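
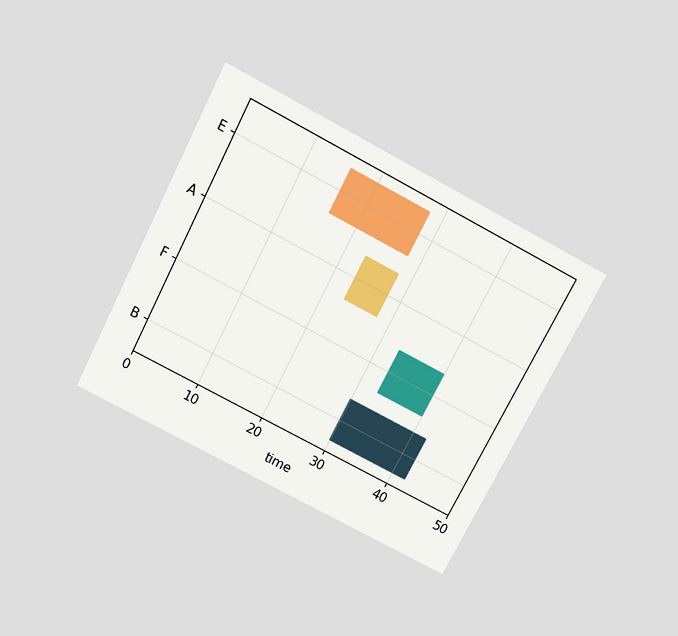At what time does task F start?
33

The chart is tilted about 28° clockwise and viewed slightly from above. The F bar begins at t=33.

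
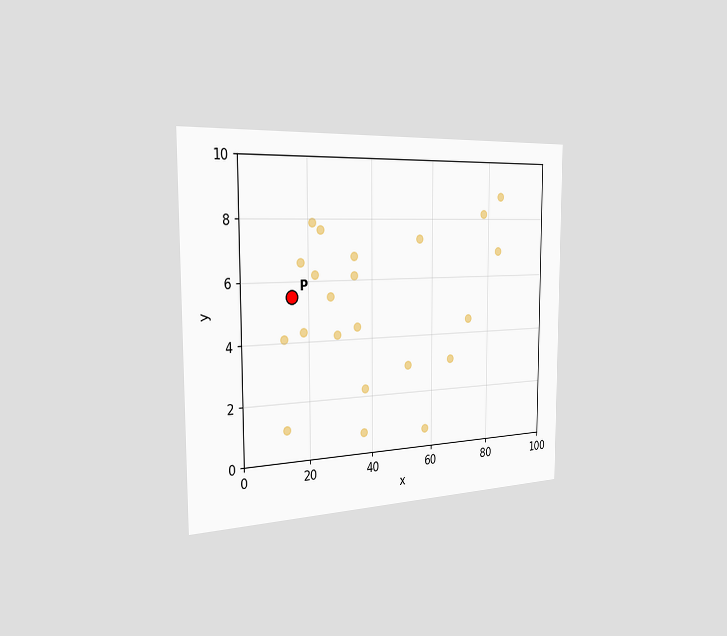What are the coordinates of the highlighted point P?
The chart is viewed slightly from the left. Following the gridlines from P to each axis, P sits at (15, 5.5).

(15, 5.5)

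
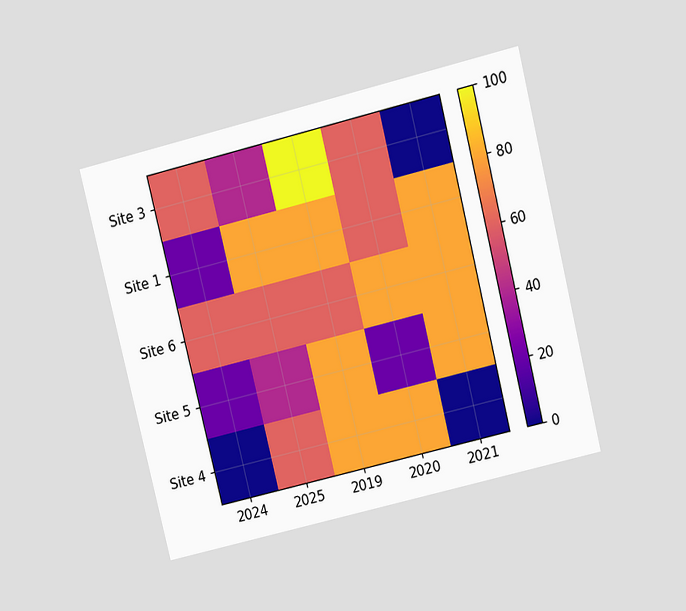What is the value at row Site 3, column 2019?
The chart is tilted about 14° counter-clockwise and viewed slightly from above. Matching cell (Site 3, 2019) against the colorbar gives 100.

100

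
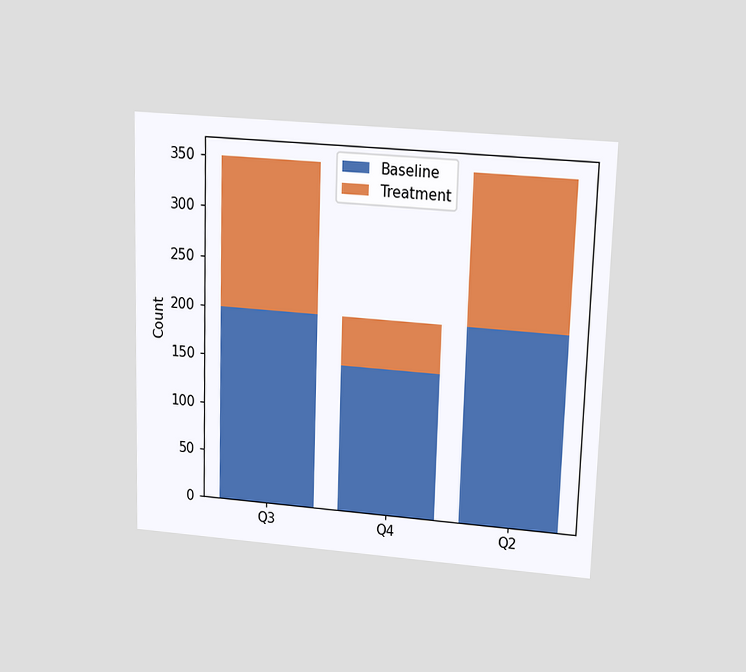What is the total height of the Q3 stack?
The chart is viewed slightly from above. The Q3 stack's top reaches 350 on the y-axis.

350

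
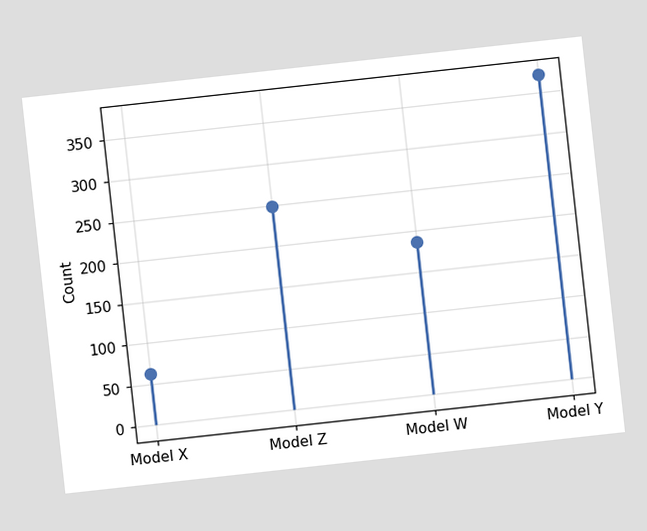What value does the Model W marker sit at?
186

The chart is tilted about 6° counter-clockwise. The Model W marker sits at 186.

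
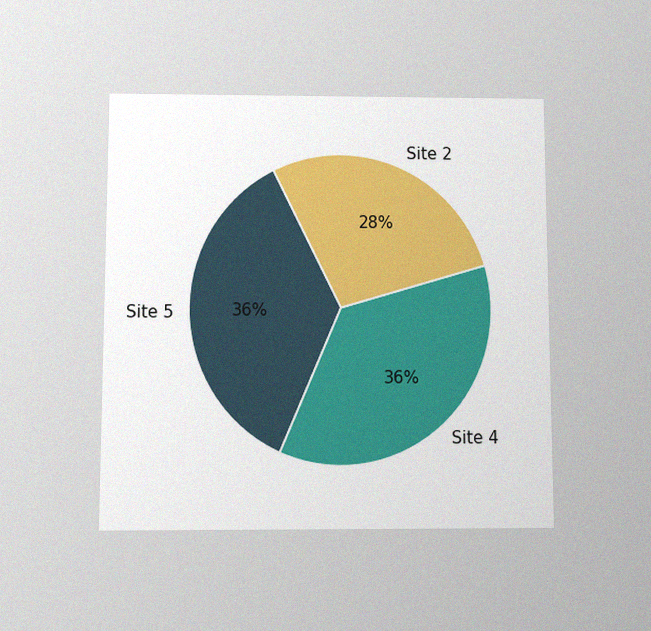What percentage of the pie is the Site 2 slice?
28%

The chart is viewed at a slight angle, with some photo noise. The Site 2 slice takes up 28% of the pie.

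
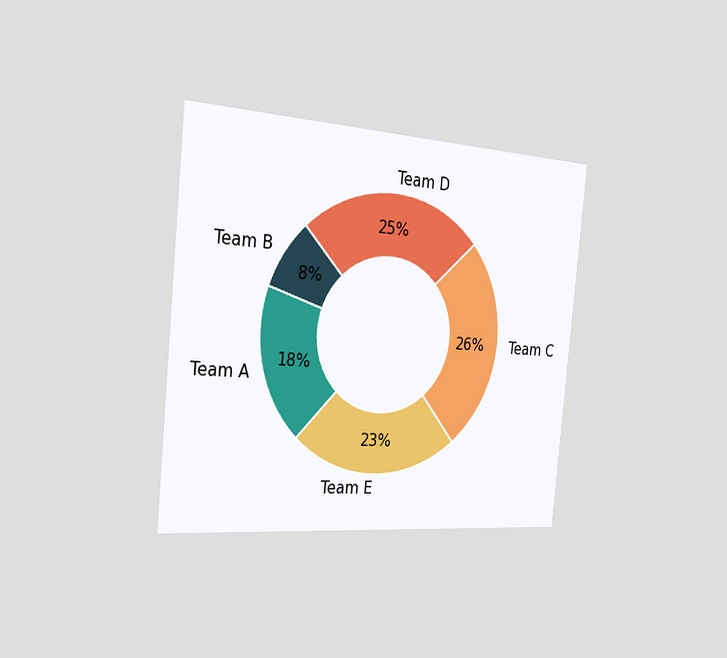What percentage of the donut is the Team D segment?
The chart is tilted about 6° clockwise and viewed slightly from the left. The Team D segment takes up 25% of the ring.

25%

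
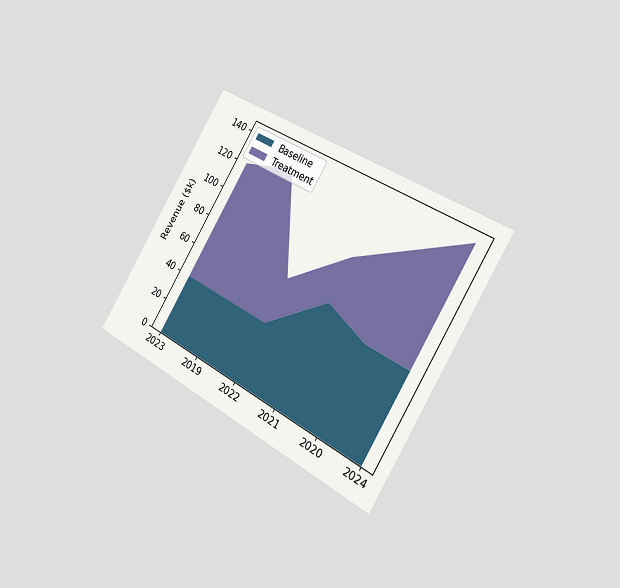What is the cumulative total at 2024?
$140k

The chart is tilted about 31° clockwise and viewed slightly from the right. The stacked total at 2024 reaches $140k.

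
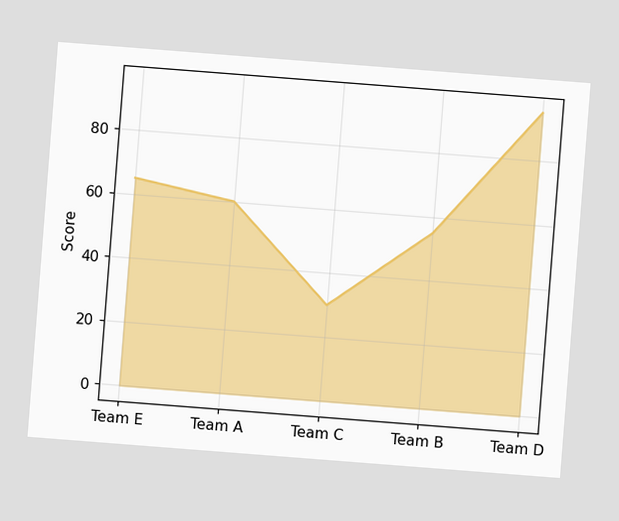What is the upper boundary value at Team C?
The chart is tilted about 4° clockwise. At Team C the upper boundary is at 30.

30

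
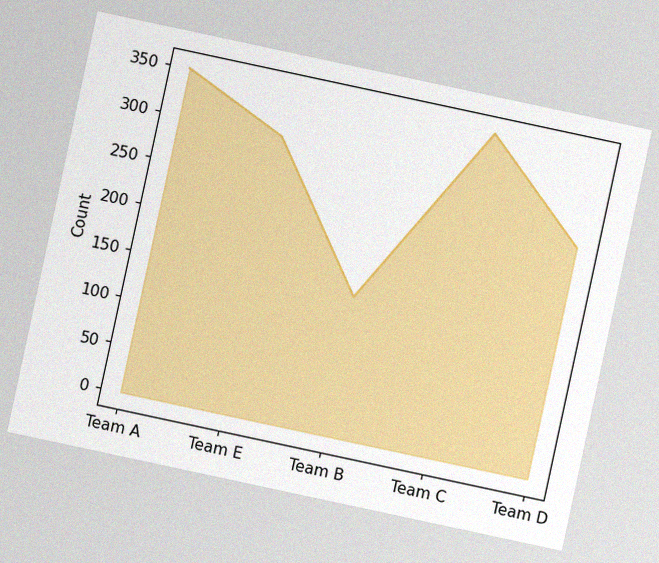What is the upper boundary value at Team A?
The chart is tilted about 12° clockwise, with some photo noise. At Team A the upper boundary is at 350.

350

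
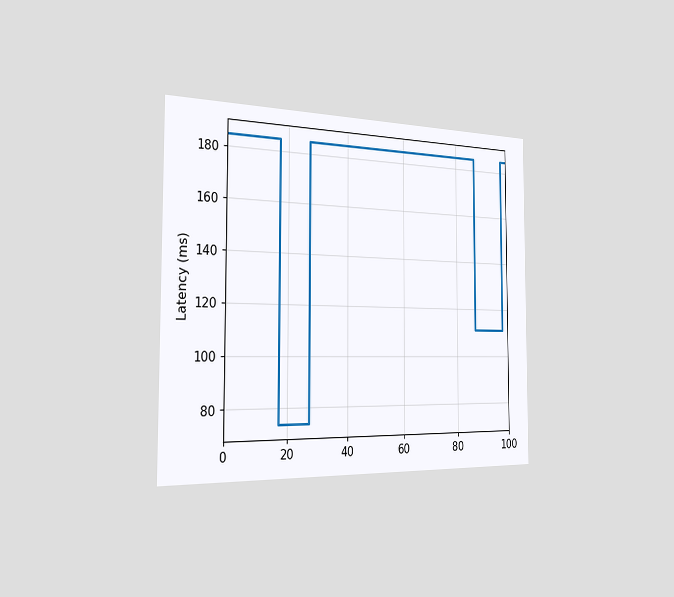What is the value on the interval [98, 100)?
185ms

The chart is viewed slightly from the left. On [98, 100) the step sits at 185ms.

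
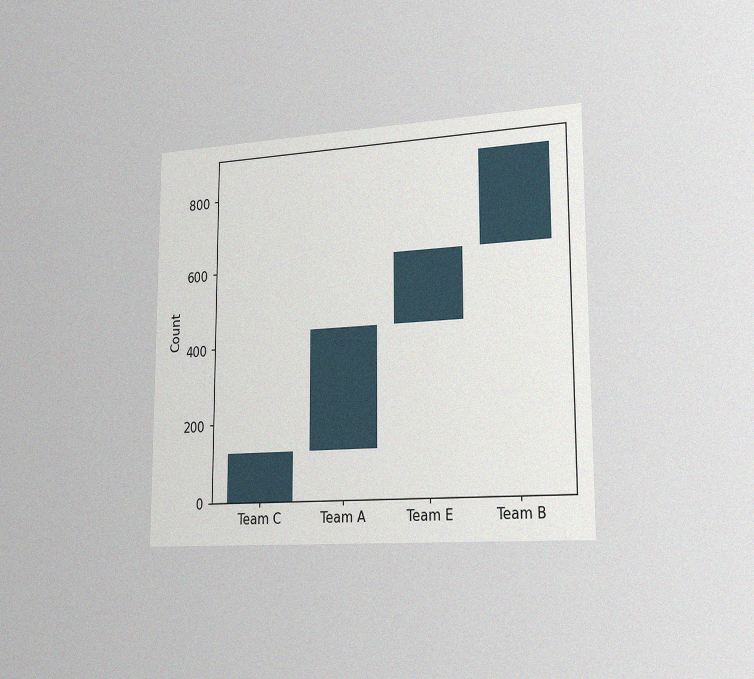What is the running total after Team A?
The chart is viewed slightly from the right, with some photo noise. After Team A the running total reaches 434.

434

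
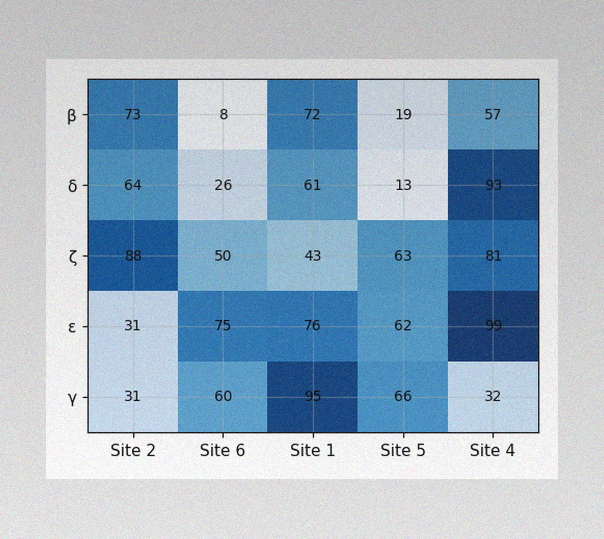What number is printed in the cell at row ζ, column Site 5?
63

The image has some photo noise and uneven lighting. The (ζ, Site 5) cell reads 63.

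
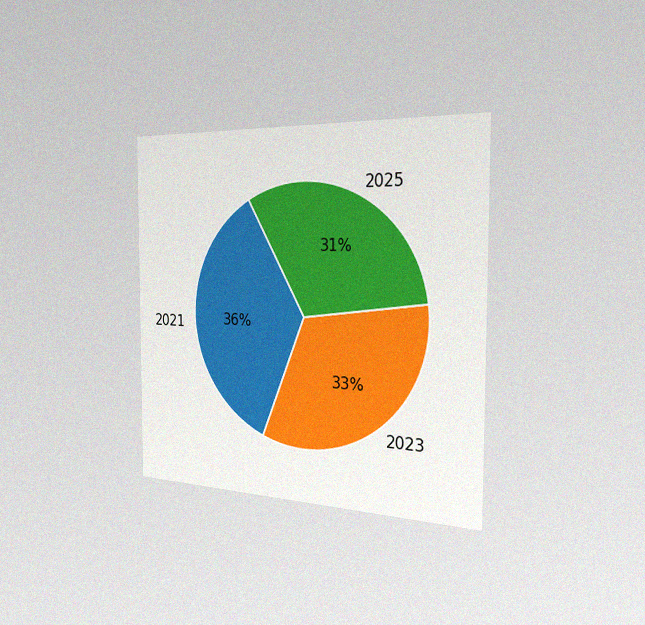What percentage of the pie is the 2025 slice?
The chart is viewed slightly from the right, with some photo noise. The 2025 slice takes up 31% of the pie.

31%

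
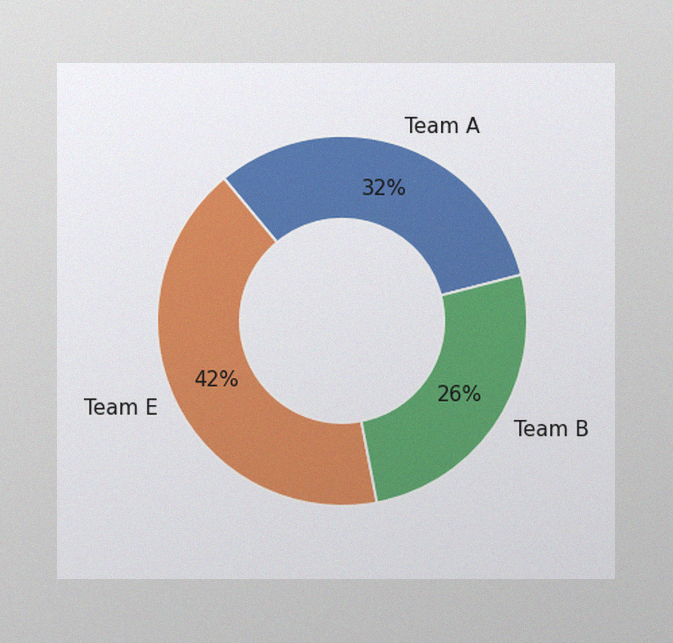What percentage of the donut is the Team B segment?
The image has some photo noise and uneven lighting. The Team B segment takes up 26% of the ring.

26%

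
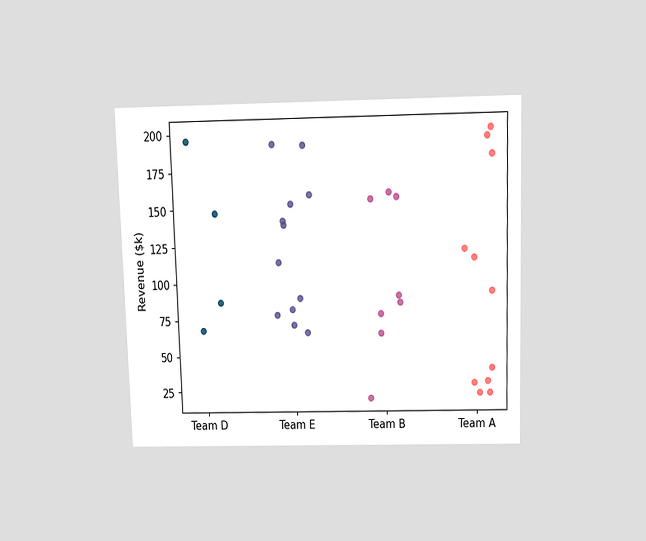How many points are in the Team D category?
The chart is viewed slightly from above. Counting the markers in the Team D column gives 4.

4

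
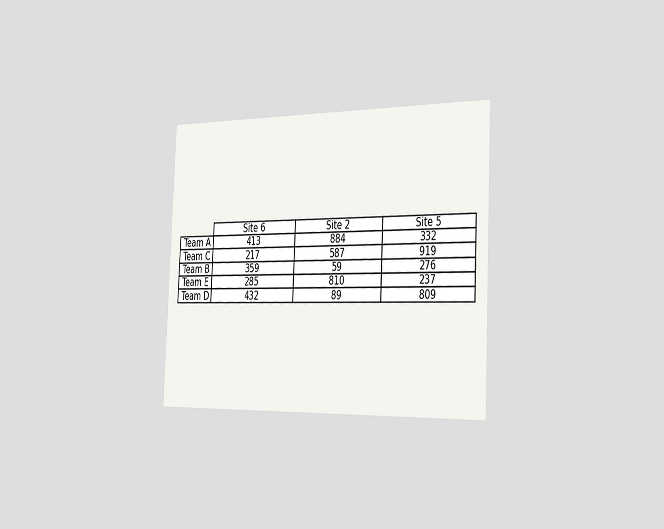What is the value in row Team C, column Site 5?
919

The chart is tilted about 3° clockwise and viewed slightly from the right. The (Team C, Site 5) cell reads 919.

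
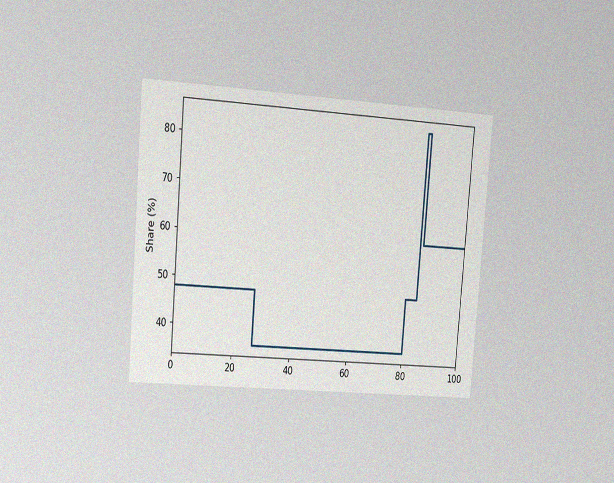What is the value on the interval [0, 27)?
48%

The chart is tilted about 5° clockwise and viewed slightly from the left, with some photo noise. On [0, 27) the step sits at 48%.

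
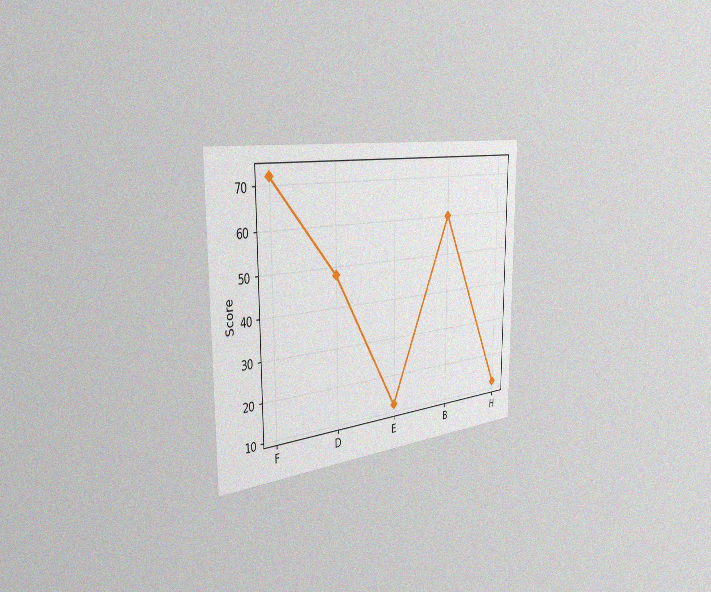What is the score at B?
The chart is viewed slightly from the left, with some photo noise. At B, the line is at 60.

60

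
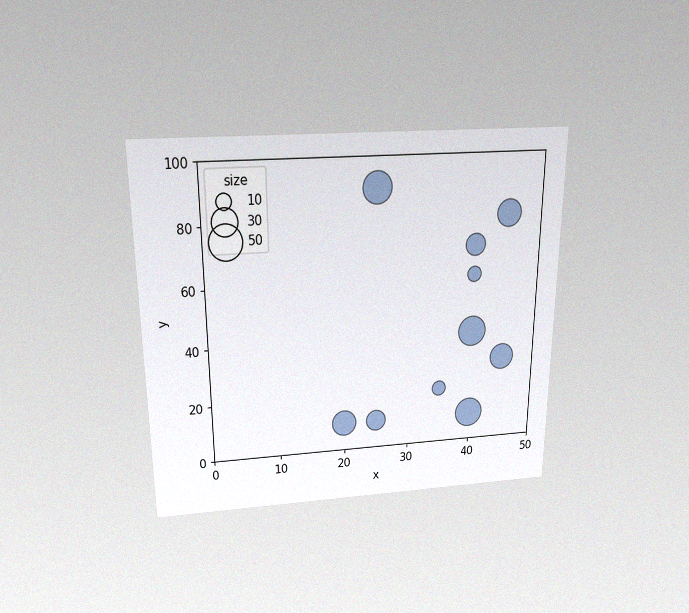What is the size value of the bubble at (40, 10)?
40

The chart is viewed slightly from above, with some photo noise. Matching the bubble at (40, 10) against the size legend gives 40.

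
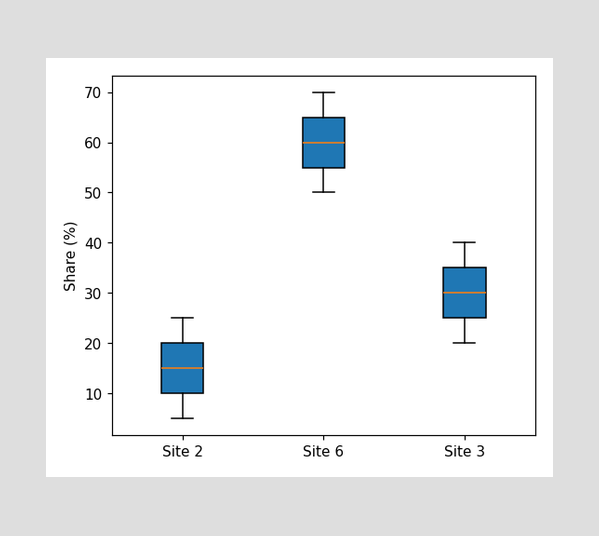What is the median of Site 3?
The median line in the Site 3 box sits at 30%.

30%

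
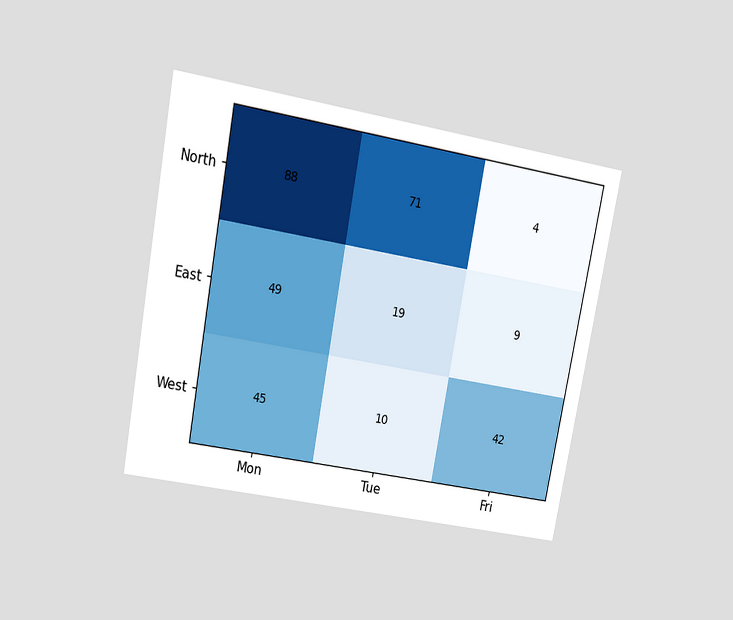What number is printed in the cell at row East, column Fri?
The chart is tilted about 10° clockwise and viewed at a slight angle. The (East, Fri) cell reads 9.

9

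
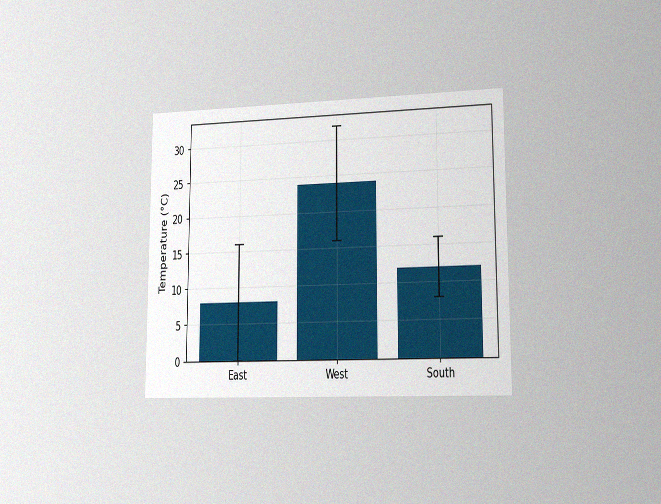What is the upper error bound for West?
The chart is viewed slightly from the right, with some photo noise. The West bar's upper whisker reaches 32°C.

32°C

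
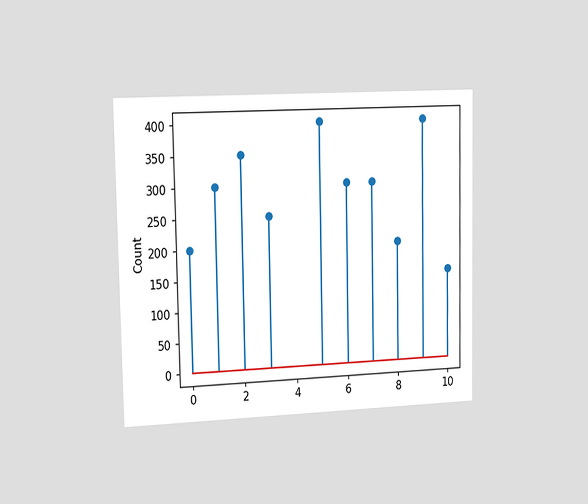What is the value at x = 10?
150

The chart is viewed slightly from the left. The stem at x=10 reaches 150.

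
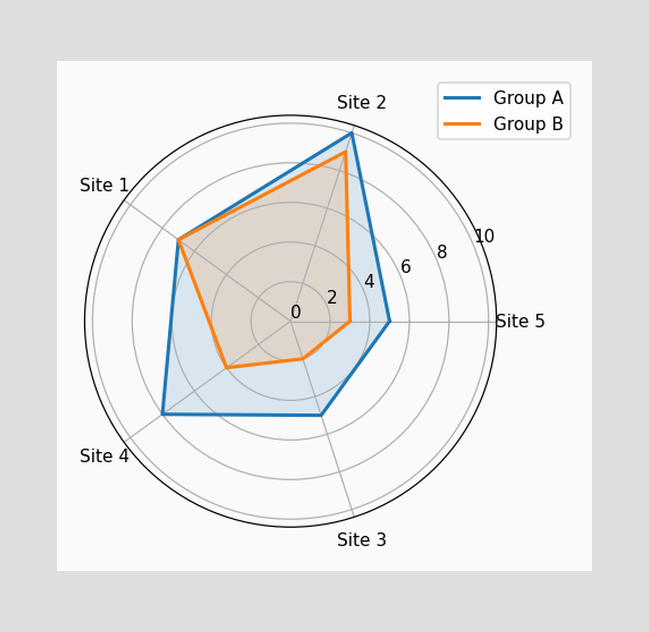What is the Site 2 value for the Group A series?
10

On the Site 2 axis, Group A reaches 10.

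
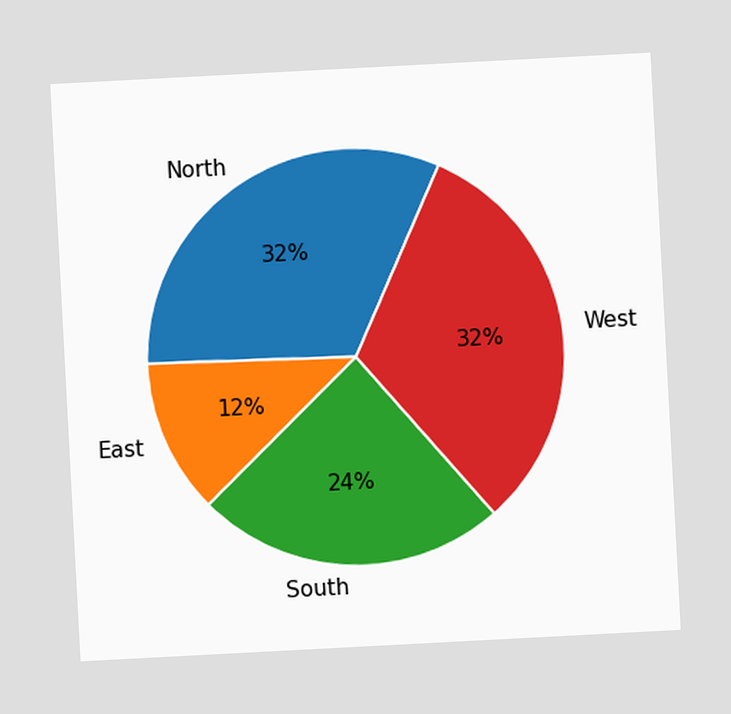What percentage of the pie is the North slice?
32%

The chart is tilted about 3° counter-clockwise. The North slice takes up 32% of the pie.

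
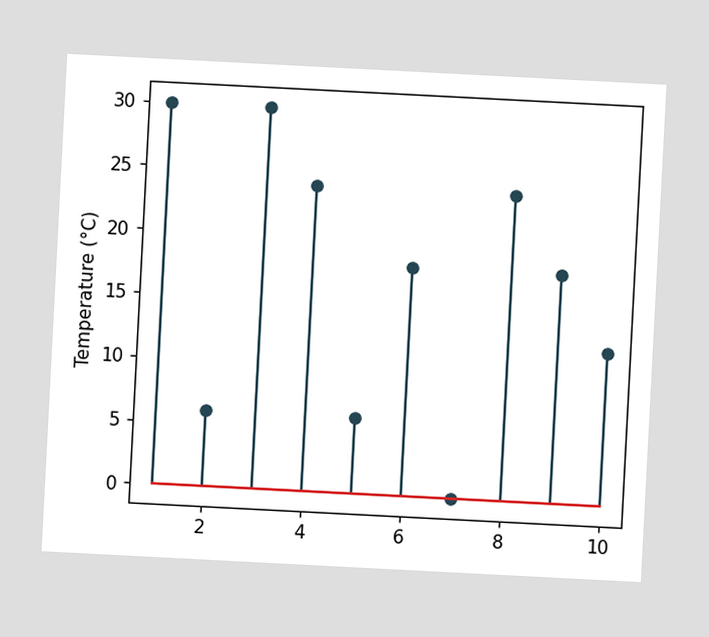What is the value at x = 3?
The chart is tilted about 3° clockwise. The stem at x=3 reaches 30°C.

30°C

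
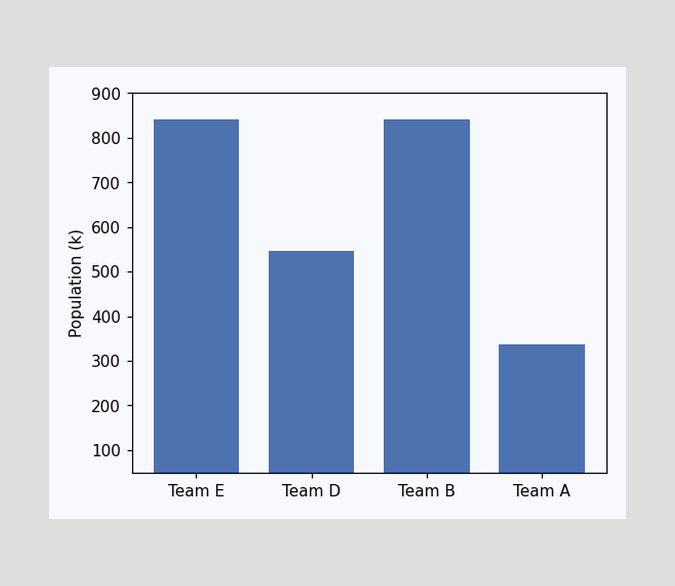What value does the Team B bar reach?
Reading along the chart's y-axis, the Team B bar reaches 840k.

840k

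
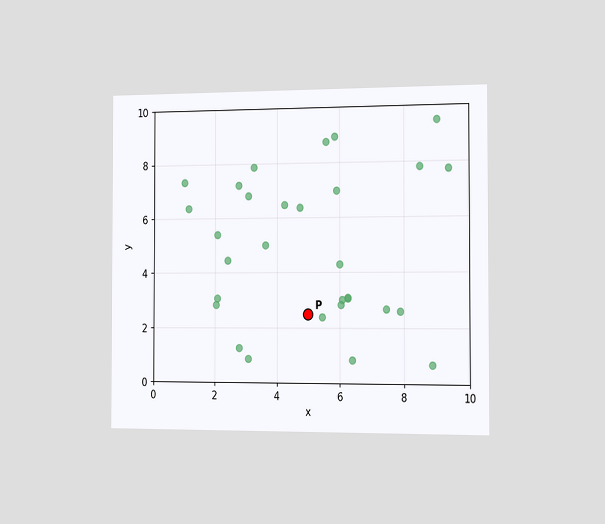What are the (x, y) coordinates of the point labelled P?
(5, 2.5)

The chart is viewed slightly from the right. Following the gridlines from P to each axis, P sits at (5, 2.5).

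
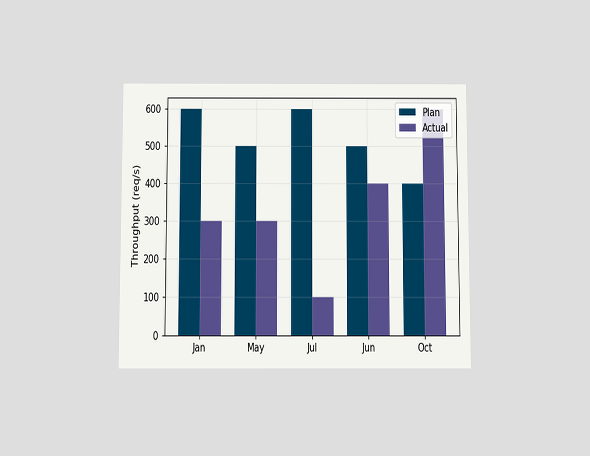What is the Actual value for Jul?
100req/s

The chart is viewed slightly from below. The Actual bar at Jul reaches 100req/s on the y-axis.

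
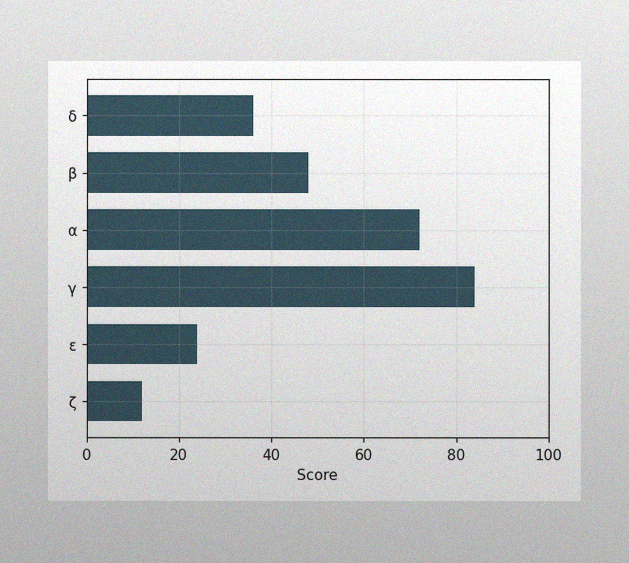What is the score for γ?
84

The image has some photo noise and uneven lighting. Reading along the chart's x-axis, the γ bar reaches 84.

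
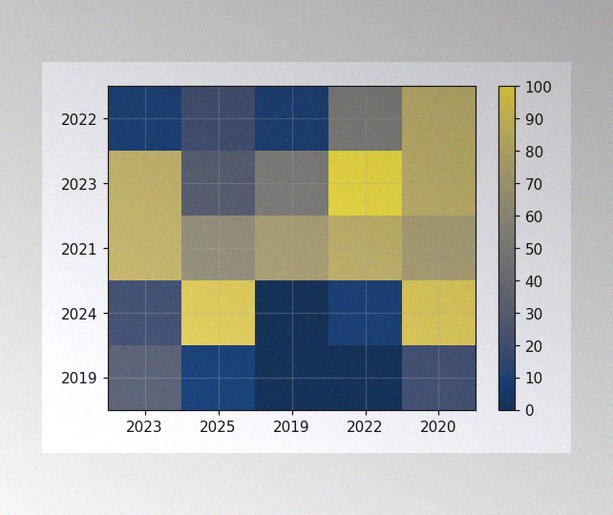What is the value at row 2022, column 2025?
20

The image has some photo noise and uneven lighting. Matching cell (2022, 2025) against the colorbar gives 20.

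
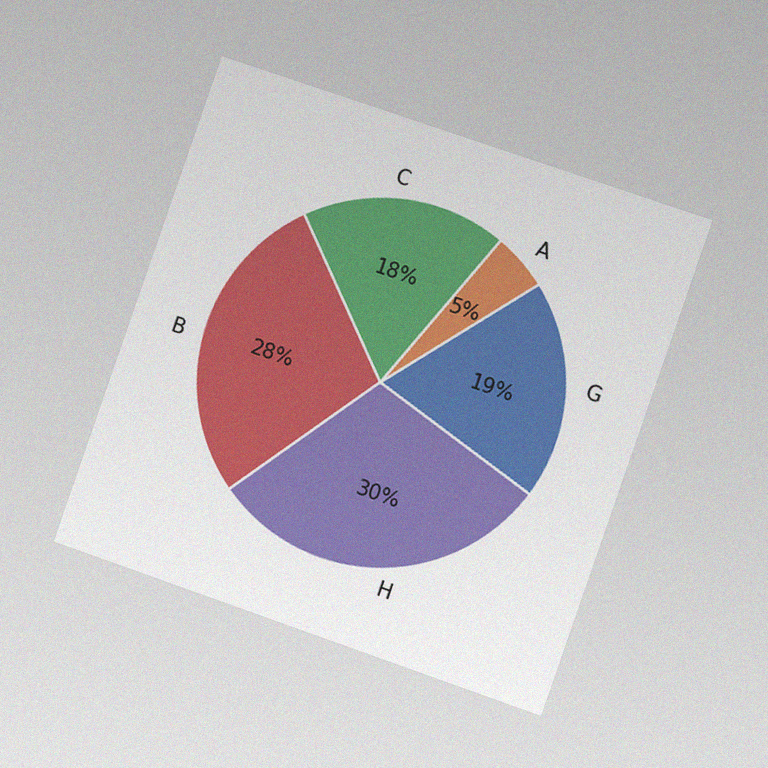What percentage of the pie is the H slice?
30%

The chart is tilted about 19° clockwise and viewed slightly from the right, with some photo noise. The H slice takes up 30% of the pie.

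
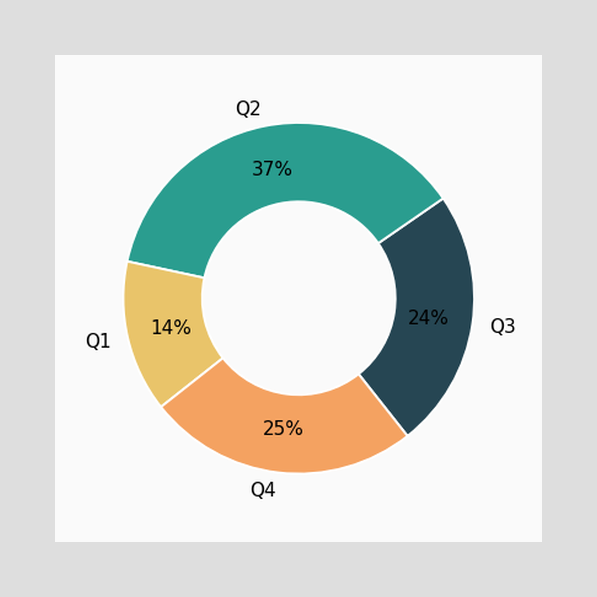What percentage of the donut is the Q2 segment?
37%

The Q2 segment takes up 37% of the ring.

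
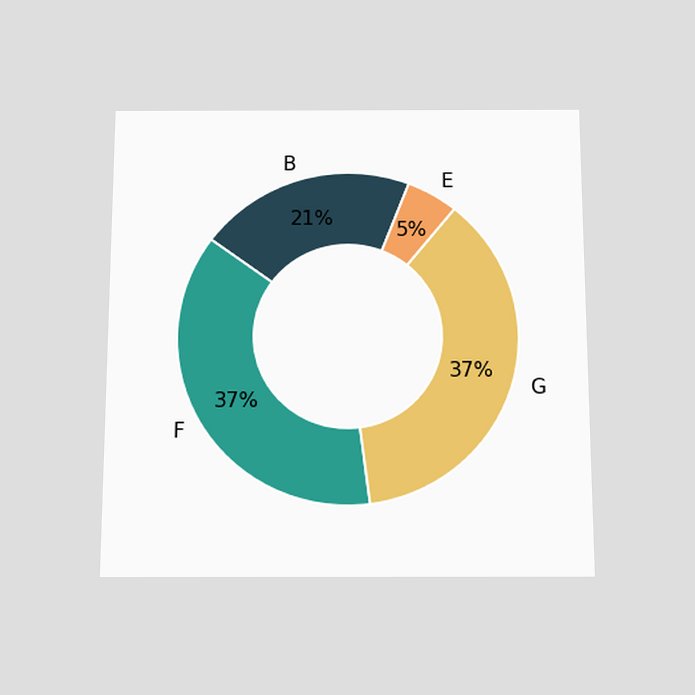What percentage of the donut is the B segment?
21%

The chart is viewed slightly from below. The B segment takes up 21% of the ring.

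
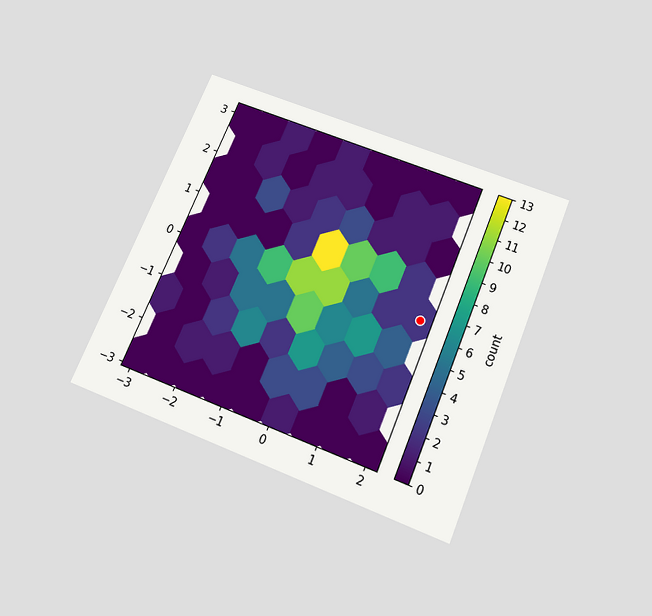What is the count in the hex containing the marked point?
2

The chart is tilted about 22° clockwise and viewed slightly from below. The marked hex reads 2 on the colorbar.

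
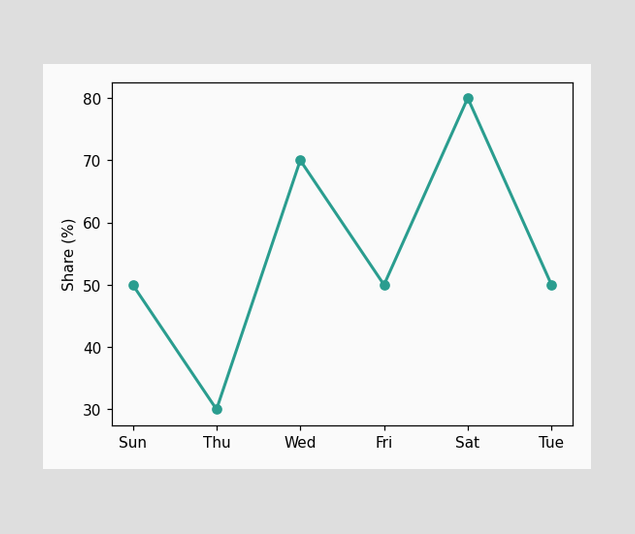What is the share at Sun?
50%

At Sun, the line is at 50%.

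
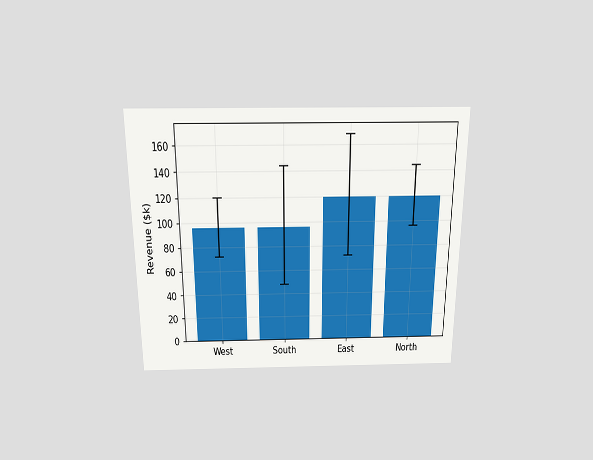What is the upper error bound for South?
$144k

The chart is viewed slightly from above. The South bar's upper whisker reaches $144k.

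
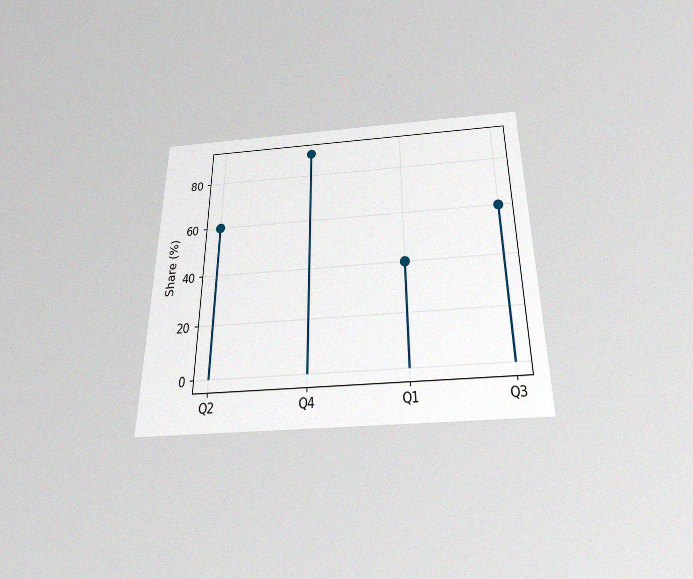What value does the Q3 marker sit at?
The chart is viewed slightly from below, with some photo noise. The Q3 marker sits at 60%.

60%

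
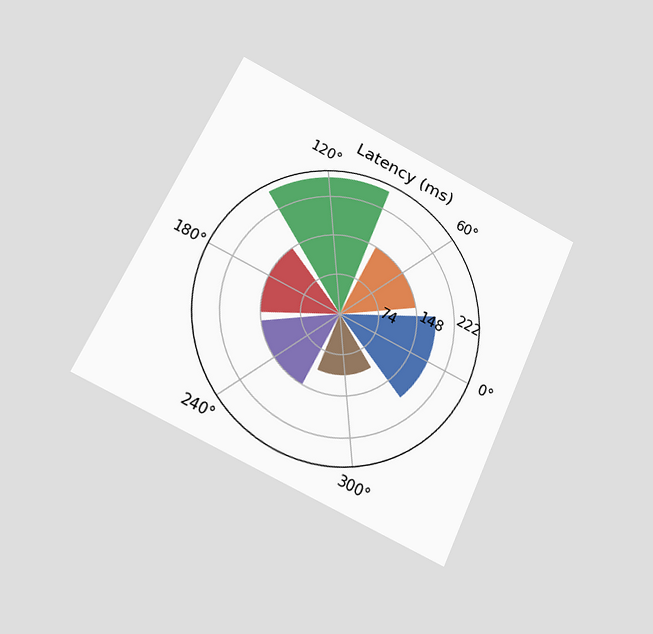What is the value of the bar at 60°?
The chart is tilted about 25° clockwise and viewed at a slight angle. The bar at 60° reaches 148ms on the radial axis.

148ms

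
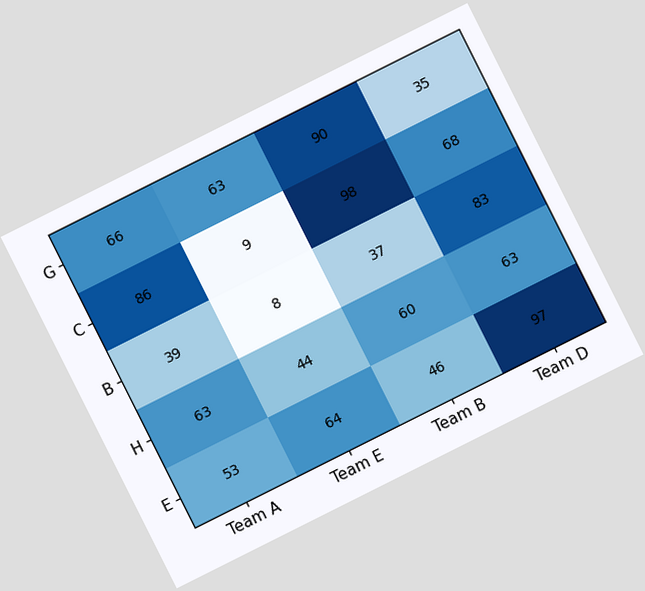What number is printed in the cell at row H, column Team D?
63

The chart is tilted about 27° counter-clockwise. The (H, Team D) cell reads 63.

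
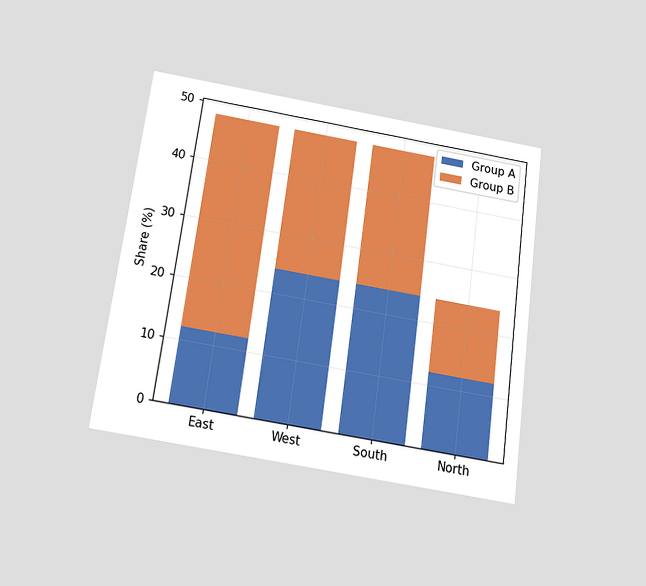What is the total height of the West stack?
48%

The chart is tilted about 8° clockwise and viewed slightly from below. The West stack's top reaches 48% on the y-axis.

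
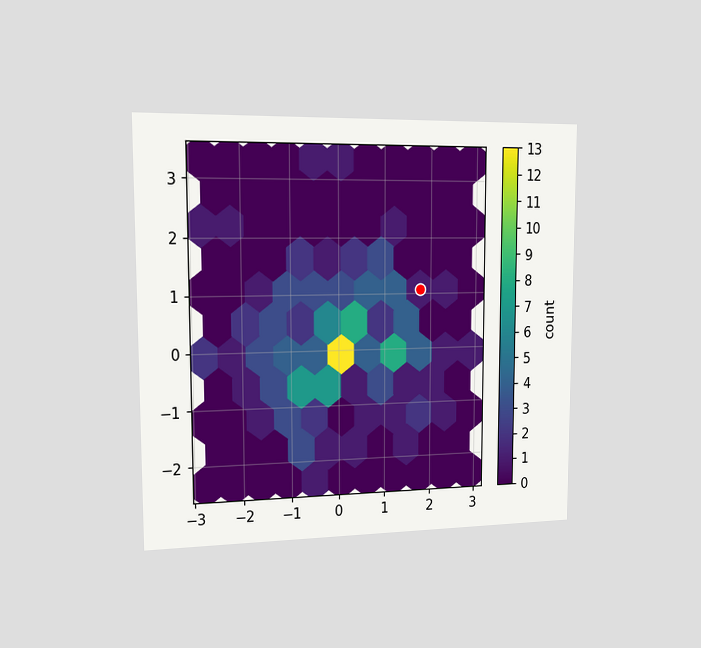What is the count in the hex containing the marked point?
The chart is viewed slightly from the left. The marked hex reads 1 on the colorbar.

1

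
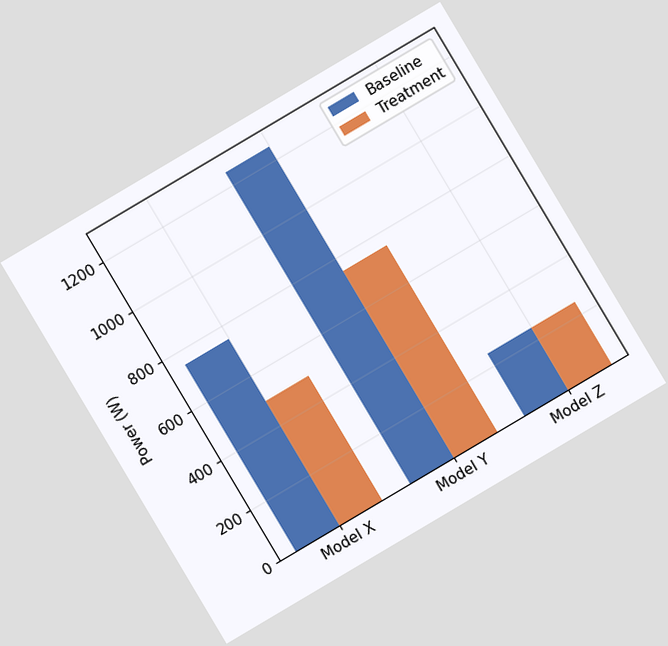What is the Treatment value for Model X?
500W

The chart is tilted about 31° counter-clockwise. The Treatment bar at Model X reaches 500W on the y-axis.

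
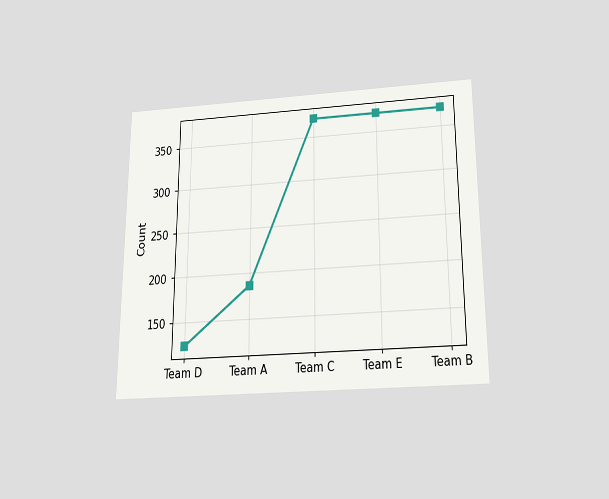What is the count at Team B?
372

The chart is viewed slightly from below. At Team B, the line is at 372.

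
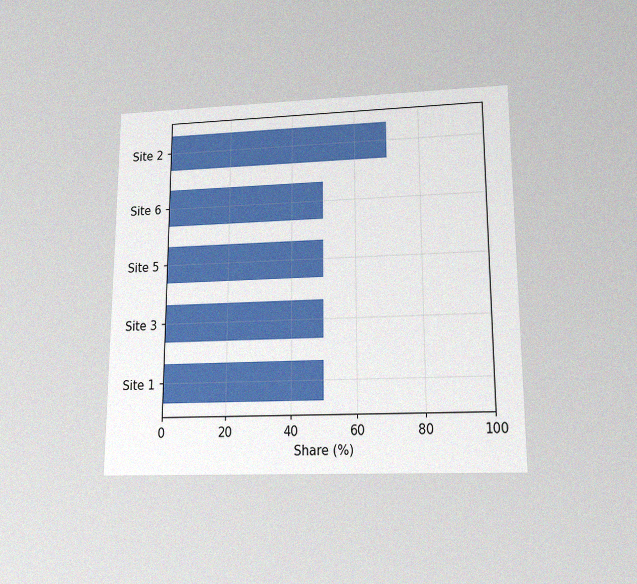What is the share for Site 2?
70%

The chart is viewed slightly from below, with some photo noise. Reading along the chart's x-axis, the Site 2 bar reaches 70%.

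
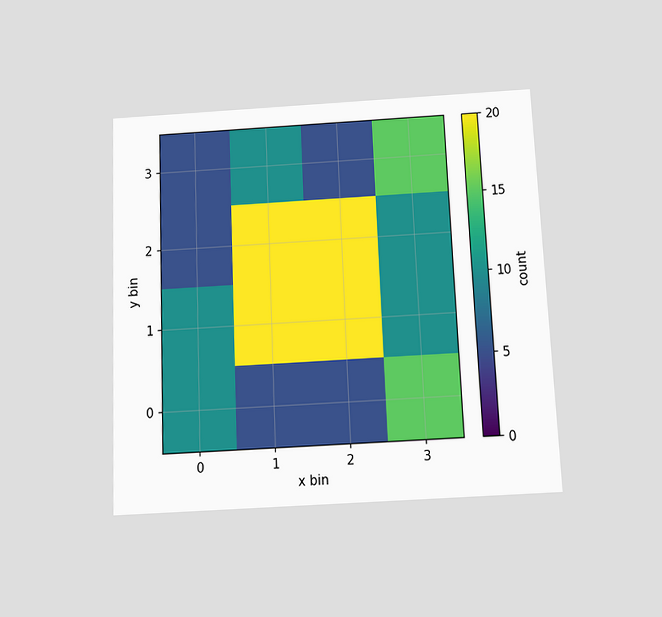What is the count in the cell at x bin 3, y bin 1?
The chart is tilted about 2° counter-clockwise and viewed slightly from below. Matching the cell (3, 1) against the colorbar gives 10.

10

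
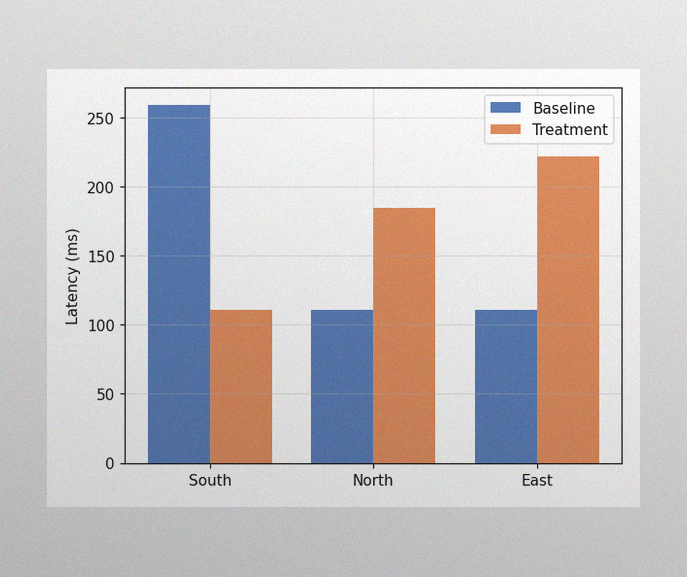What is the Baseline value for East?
111ms

The image has some photo noise and uneven lighting. The Baseline bar at East reaches 111ms on the y-axis.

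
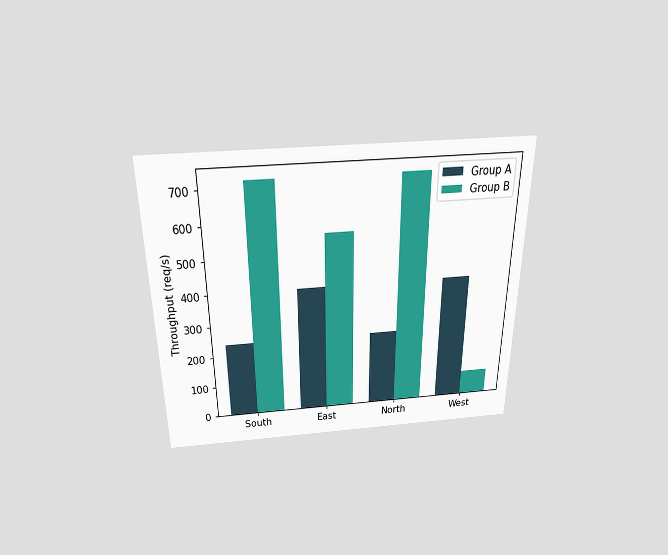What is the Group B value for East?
The chart is viewed slightly from above. The Group B bar at East reaches 560req/s on the y-axis.

560req/s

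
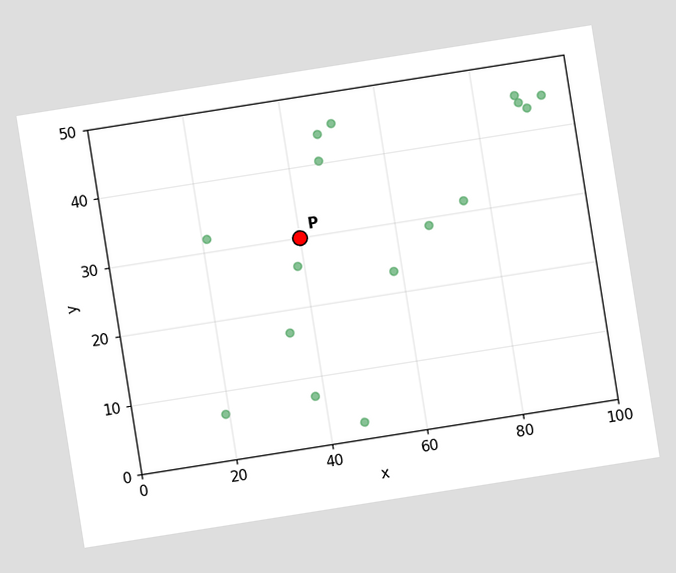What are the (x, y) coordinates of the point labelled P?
The chart is tilted about 9° counter-clockwise. Following the gridlines from P to each axis, P sits at (40, 30).

(40, 30)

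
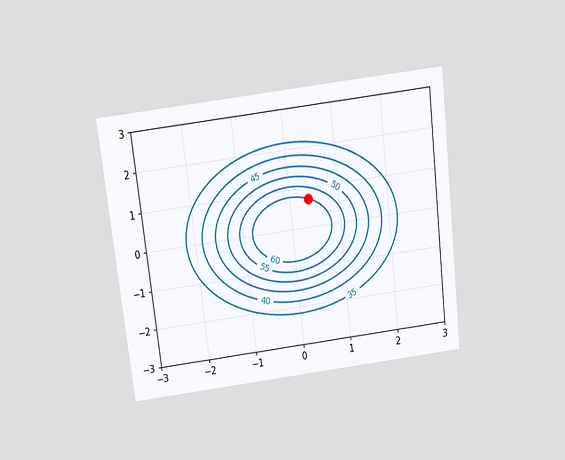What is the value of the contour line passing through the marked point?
The chart is tilted about 7° counter-clockwise and viewed slightly from above. The marked point sits on the contour labelled 60.

60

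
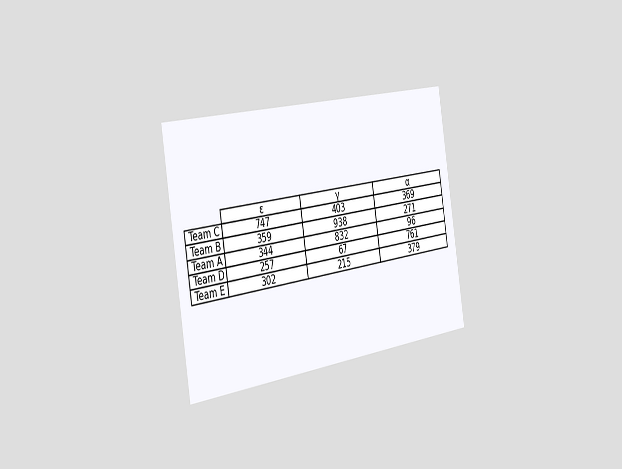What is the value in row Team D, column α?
The chart is tilted about 9° counter-clockwise and viewed slightly from the left. The (Team D, α) cell reads 761.

761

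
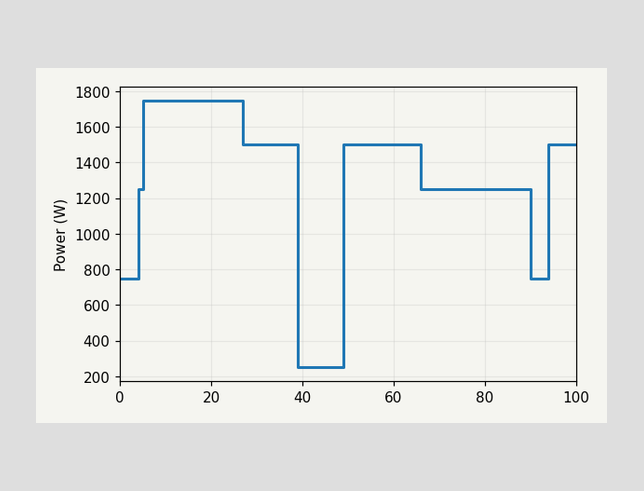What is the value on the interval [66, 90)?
1250W

On [66, 90) the step sits at 1250W.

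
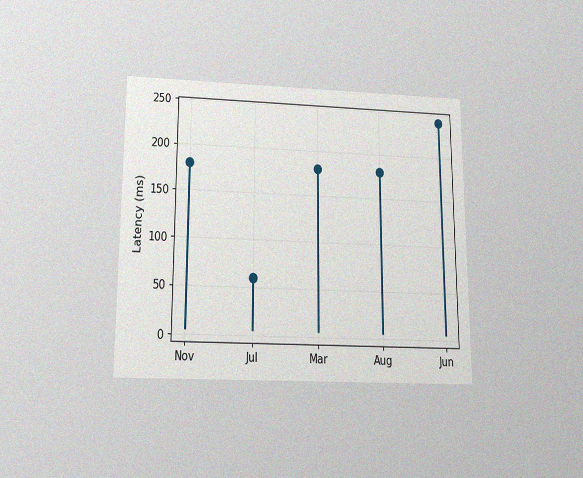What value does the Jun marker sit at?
240ms

The chart is viewed slightly from below, with some photo noise. The Jun marker sits at 240ms.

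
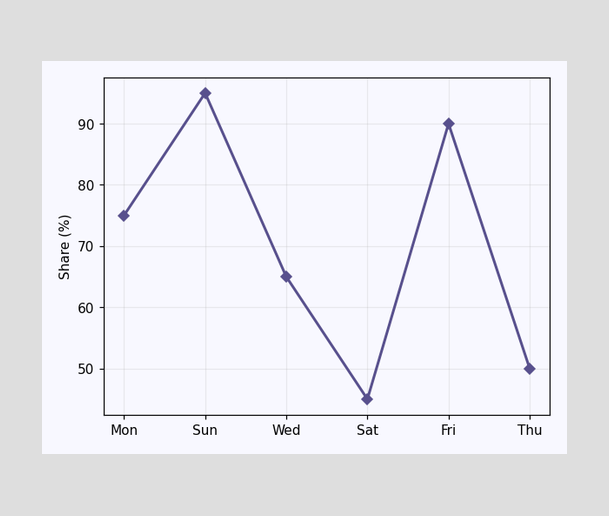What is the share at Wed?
65%

At Wed, the line is at 65%.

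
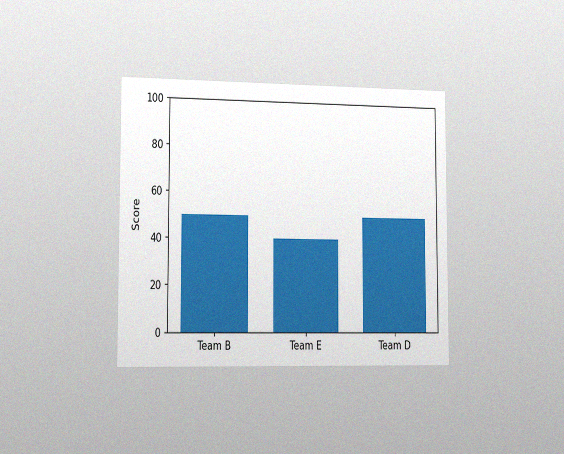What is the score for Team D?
50

The chart is viewed slightly from the left, with some photo noise. Reading along the chart's y-axis, the Team D bar reaches 50.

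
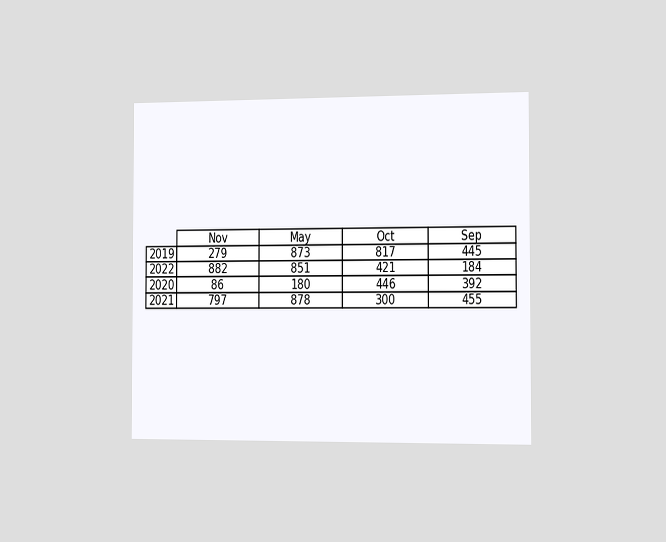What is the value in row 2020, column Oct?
446

The chart is viewed slightly from the right. The (2020, Oct) cell reads 446.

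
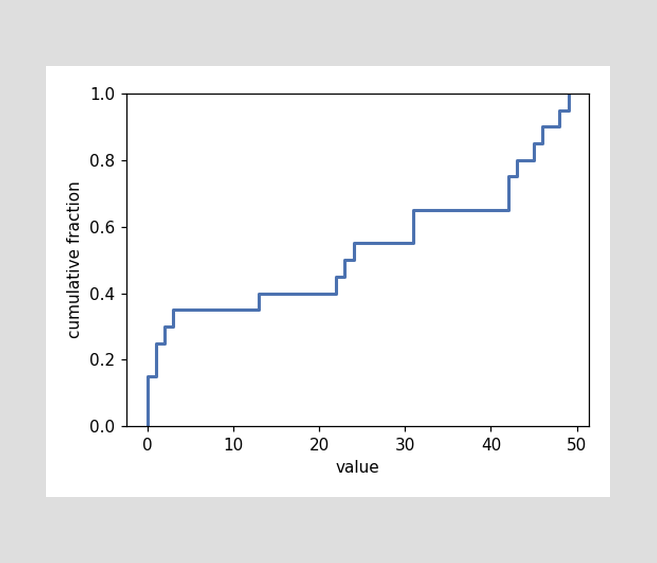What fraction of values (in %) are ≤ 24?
At x=24 the ECDF step is at 55%.

55%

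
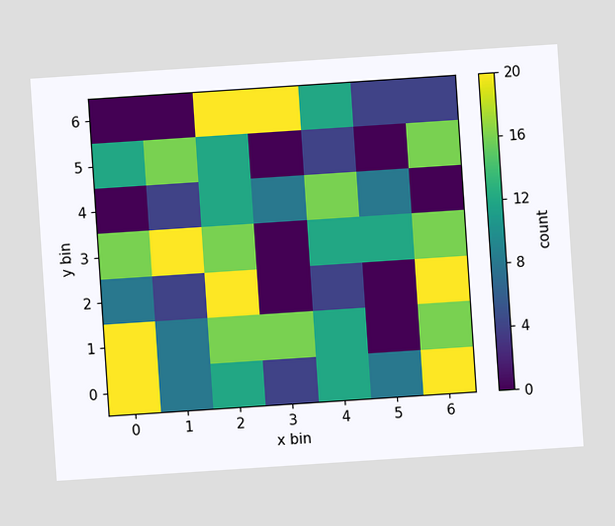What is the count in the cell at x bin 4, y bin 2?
4

The chart is tilted about 4° counter-clockwise. Matching the cell (4, 2) against the colorbar gives 4.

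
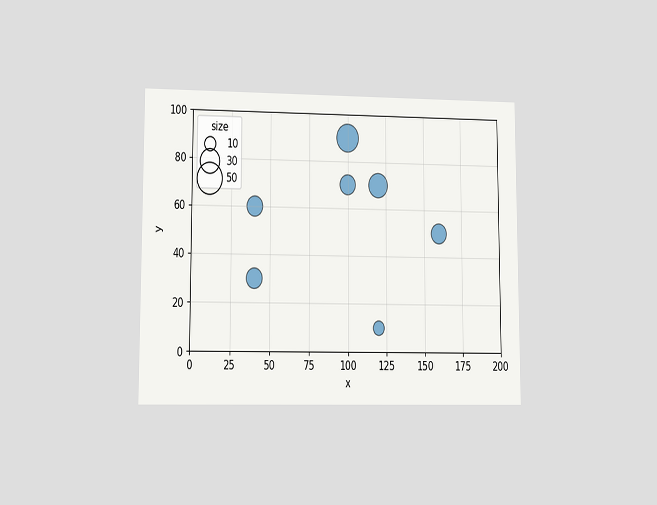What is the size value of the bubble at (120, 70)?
The chart is viewed at a slight angle. Matching the bubble at (120, 70) against the size legend gives 30.

30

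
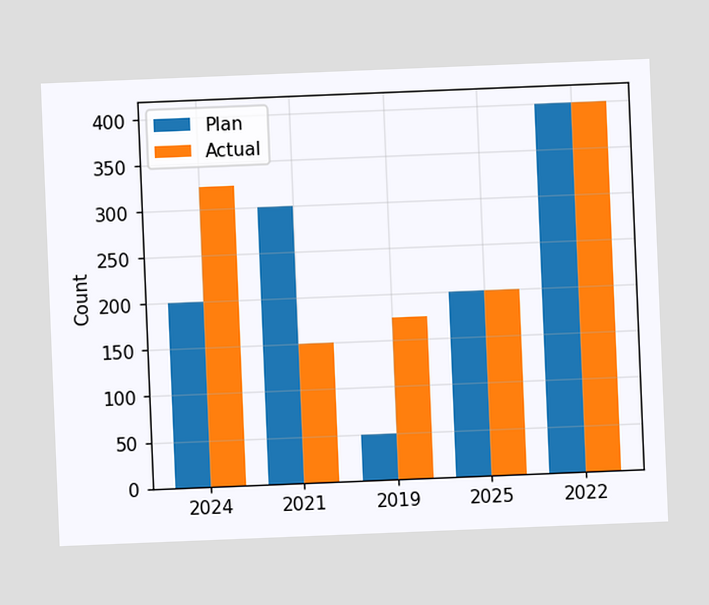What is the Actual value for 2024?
The chart is tilted about 2° counter-clockwise. The Actual bar at 2024 reaches 325 on the y-axis.

325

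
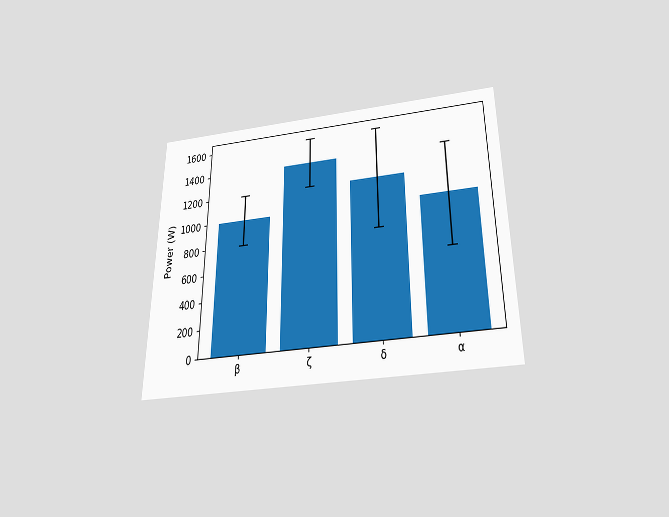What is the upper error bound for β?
1200W

The chart is viewed slightly from below. The β bar's upper whisker reaches 1200W.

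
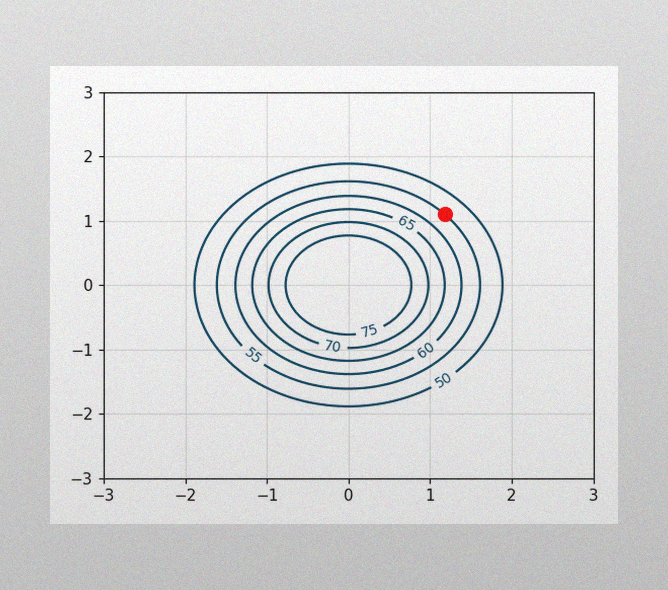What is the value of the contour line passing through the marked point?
The image has some photo noise and uneven lighting. The marked point sits on the contour labelled 55.

55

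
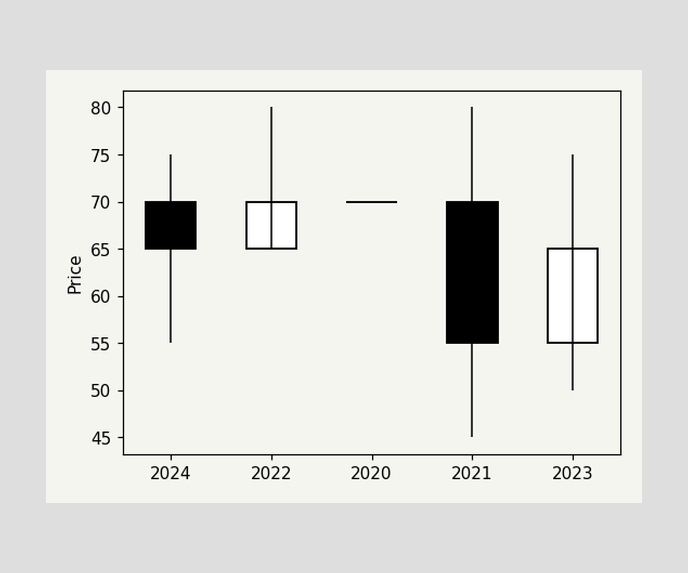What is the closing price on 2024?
The 2024 candle closes at 65.

65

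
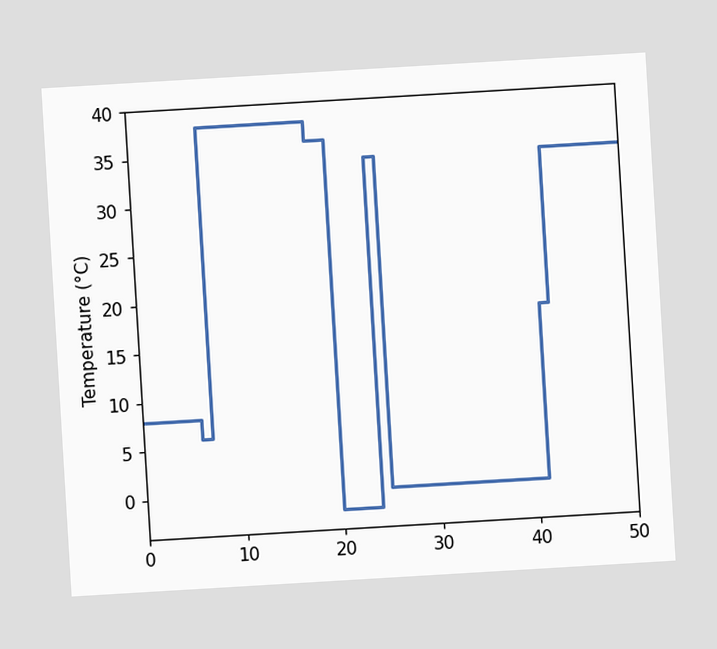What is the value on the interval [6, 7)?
The chart is tilted about 3° counter-clockwise. On [6, 7) the step sits at 6°C.

6°C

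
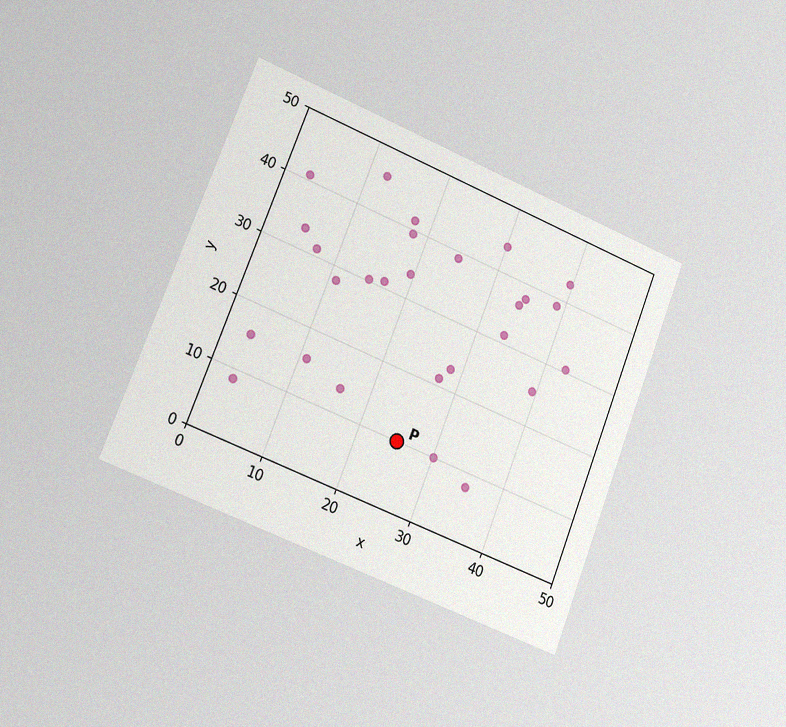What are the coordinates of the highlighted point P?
(25, 10)

The chart is tilted about 21° clockwise and viewed slightly from the left, with some photo noise. Following the gridlines from P to each axis, P sits at (25, 10).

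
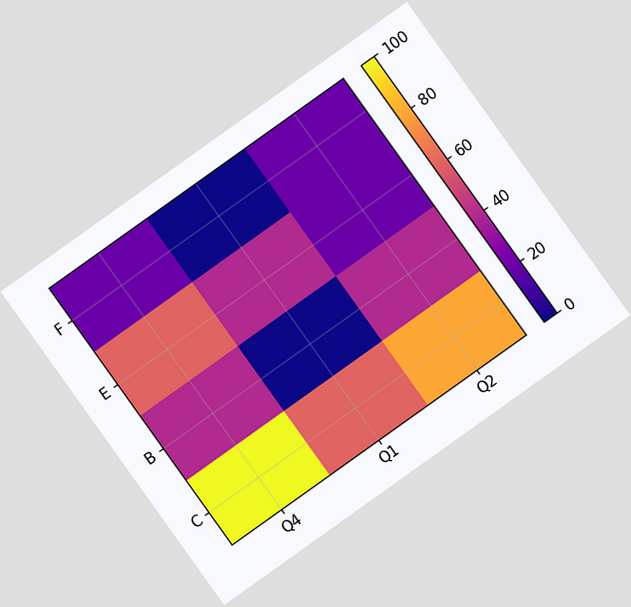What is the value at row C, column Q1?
60

The chart is tilted about 36° counter-clockwise. Matching cell (C, Q1) against the colorbar gives 60.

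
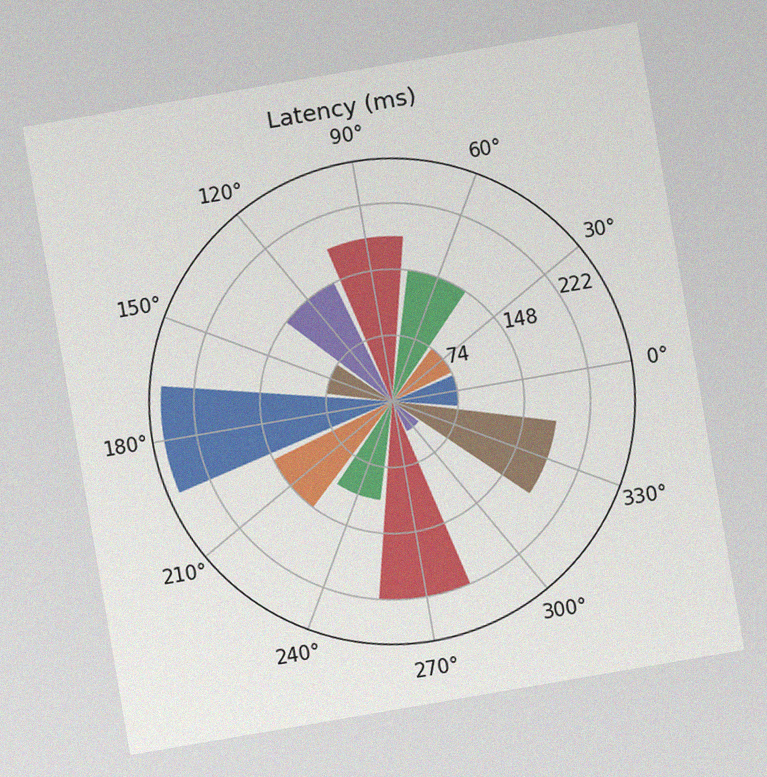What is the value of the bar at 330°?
The chart is tilted about 10° counter-clockwise, with some photo noise. The bar at 330° reaches 185ms on the radial axis.

185ms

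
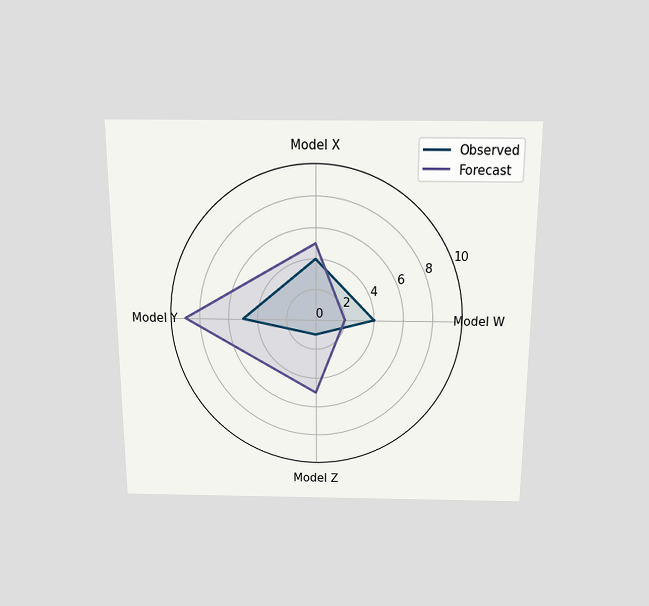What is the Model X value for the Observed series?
The chart is viewed slightly from above. On the Model X axis, Observed reaches 4.

4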